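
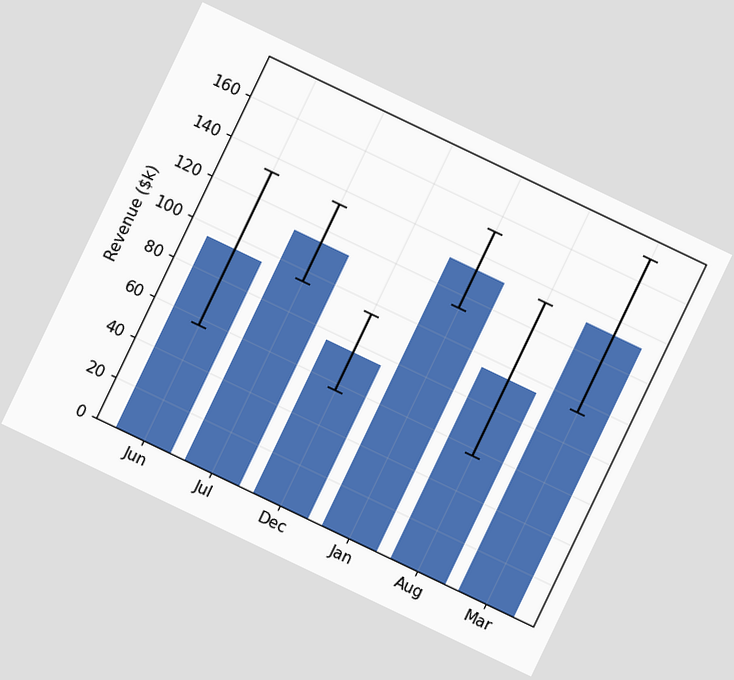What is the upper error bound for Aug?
The chart is tilted about 26° clockwise. The Aug bar's upper whisker reaches $133k.

$133k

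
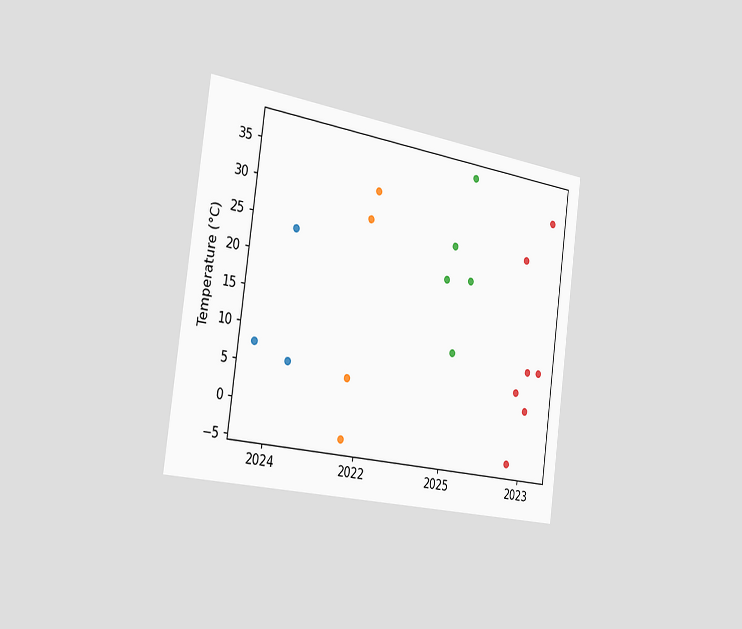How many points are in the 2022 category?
The chart is tilted about 8° clockwise and viewed slightly from the left. Counting the markers in the 2022 column gives 4.

4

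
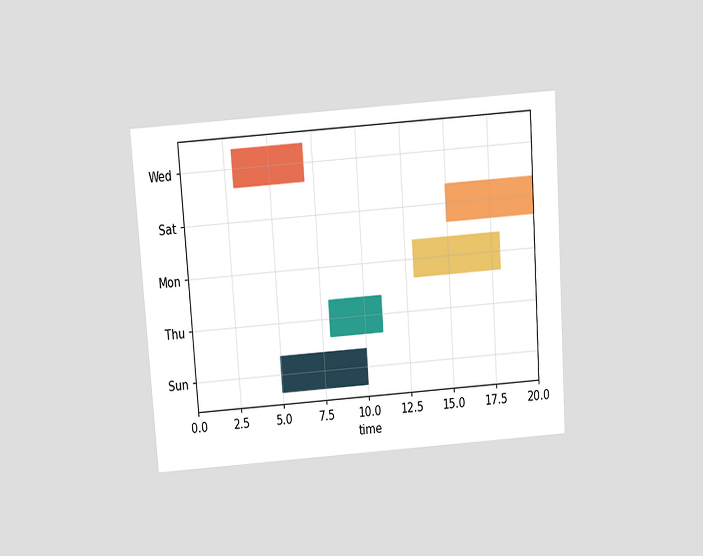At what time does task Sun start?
5

The chart is tilted about 4° counter-clockwise and viewed slightly from above. The Sun bar begins at t=5.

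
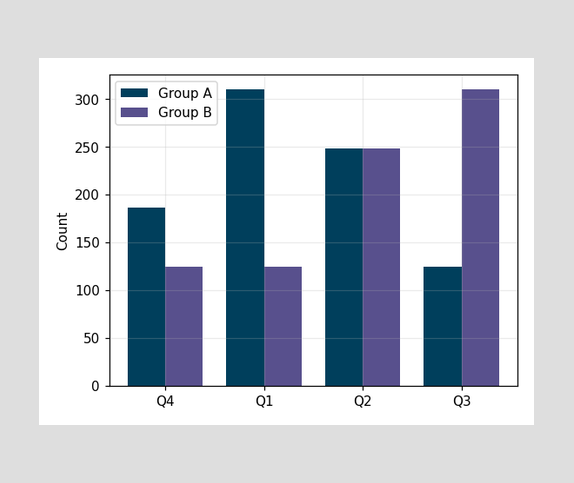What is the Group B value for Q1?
124

The Group B bar at Q1 reaches 124 on the y-axis.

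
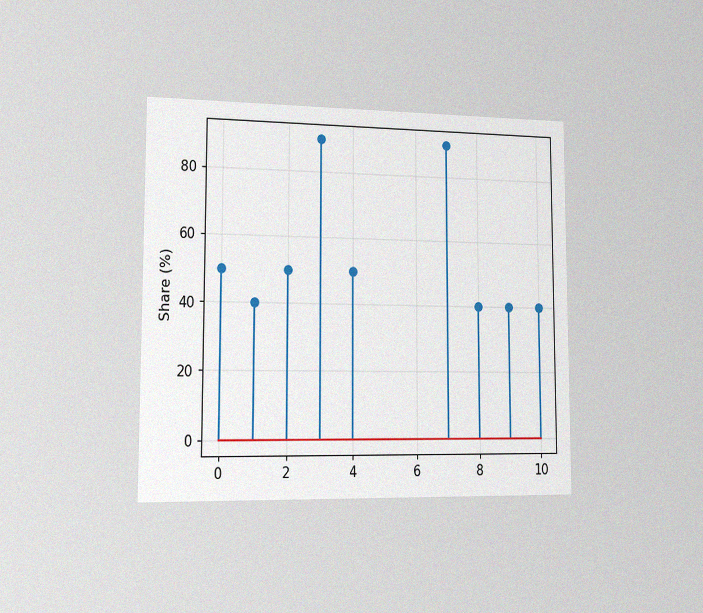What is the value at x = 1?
The chart is viewed slightly from the left, with some photo noise. The stem at x=1 reaches 40%.

40%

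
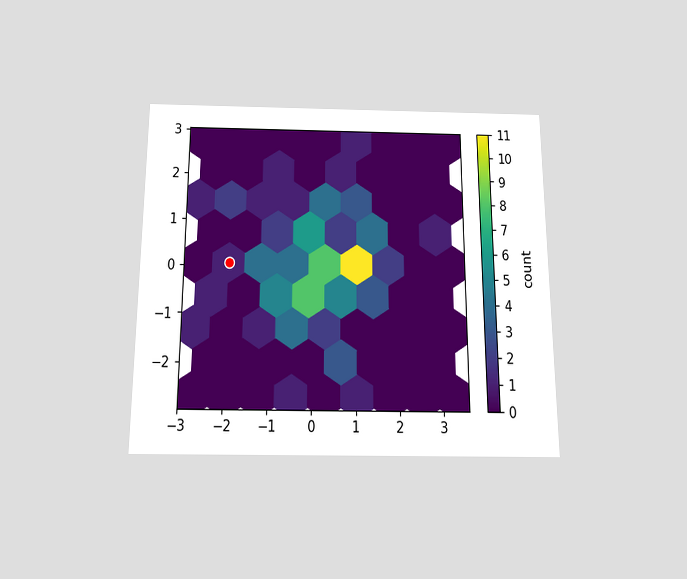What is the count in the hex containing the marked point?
The chart is viewed slightly from below. The marked hex reads 1 on the colorbar.

1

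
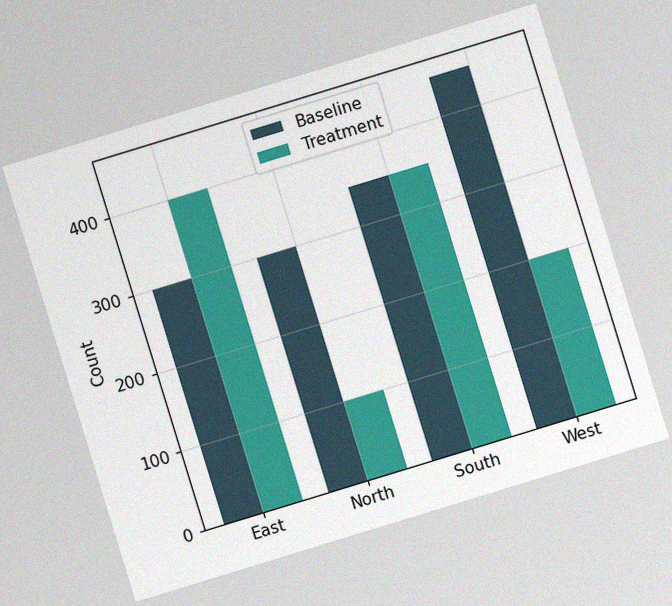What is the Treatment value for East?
The chart is tilted about 17° counter-clockwise, with some photo noise. The Treatment bar at East reaches 400 on the y-axis.

400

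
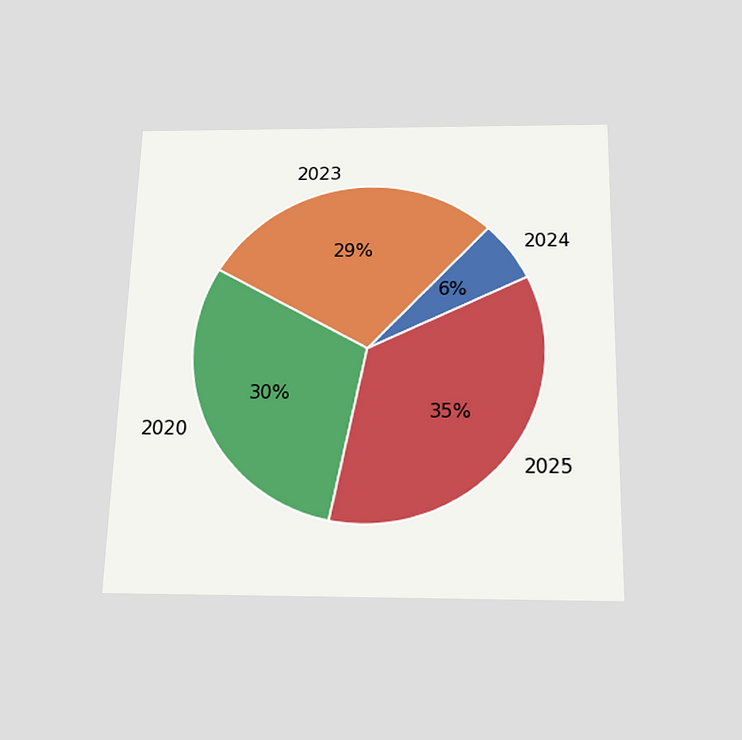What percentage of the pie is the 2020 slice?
The chart is viewed slightly from below. The 2020 slice takes up 30% of the pie.

30%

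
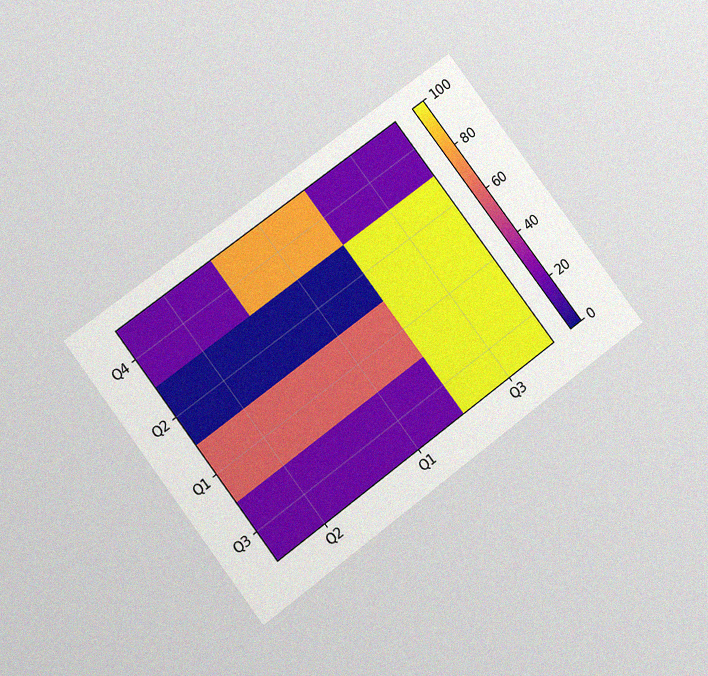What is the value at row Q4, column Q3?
The chart is tilted about 37° counter-clockwise and viewed at a slight angle, with some photo noise. Matching cell (Q4, Q3) against the colorbar gives 20.

20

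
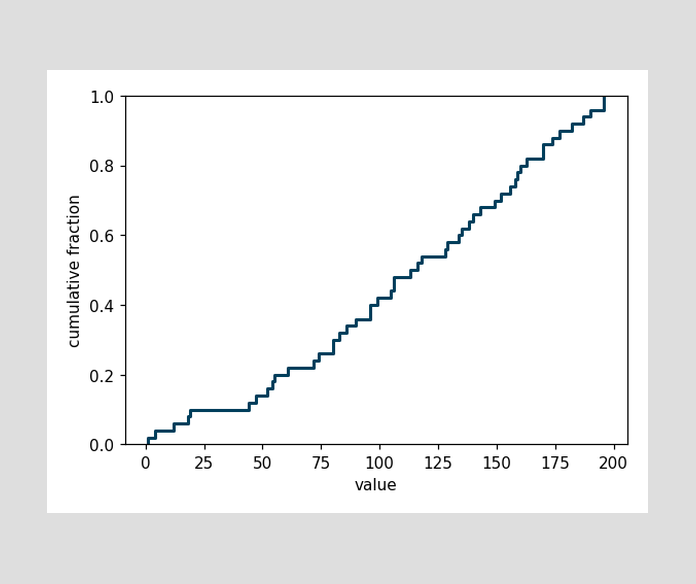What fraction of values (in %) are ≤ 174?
At x=174 the ECDF step is at 88%.

88%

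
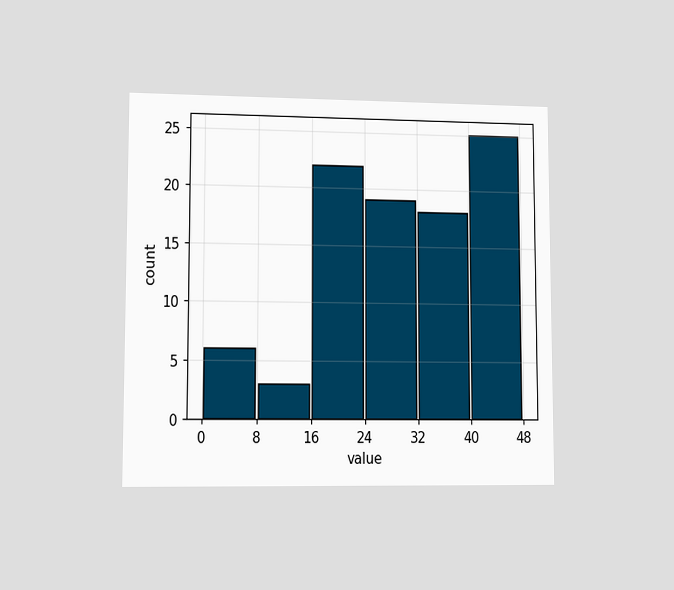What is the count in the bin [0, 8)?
6

The chart is viewed at a slight angle. The [0, 8) bin has height 6.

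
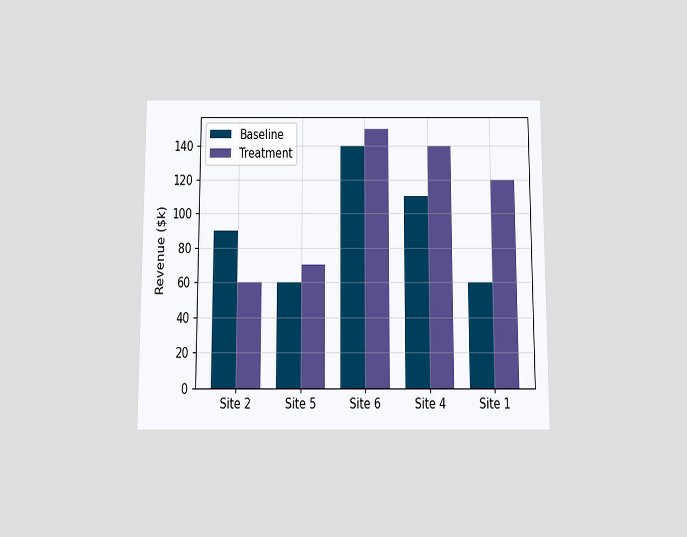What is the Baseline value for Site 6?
$140k

The chart is viewed slightly from below. The Baseline bar at Site 6 reaches $140k on the y-axis.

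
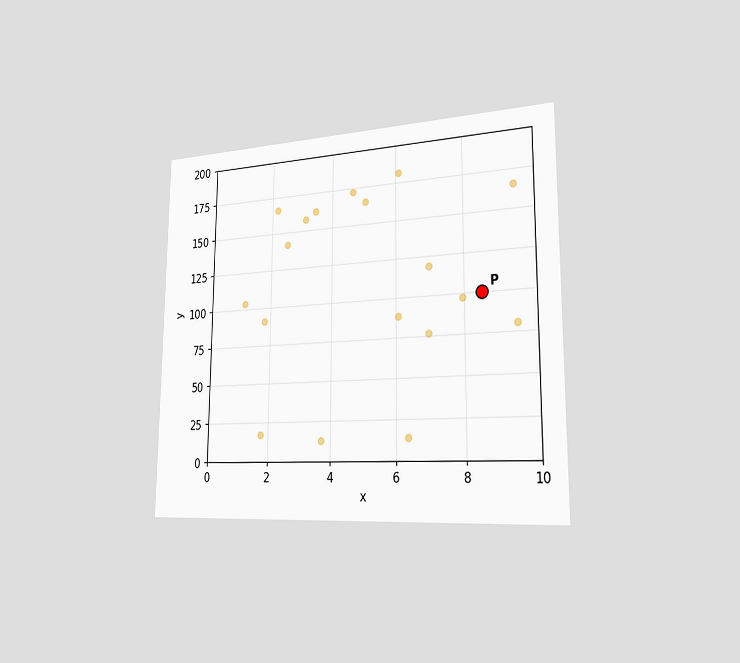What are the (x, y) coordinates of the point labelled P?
(8.5, 100)

The chart is viewed slightly from the right. Following the gridlines from P to each axis, P sits at (8.5, 100).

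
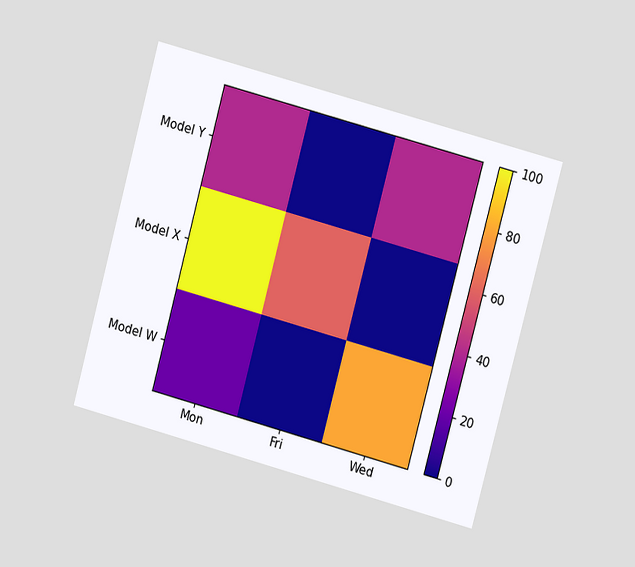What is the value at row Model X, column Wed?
The chart is tilted about 15° clockwise and viewed at a slight angle. Matching cell (Model X, Wed) against the colorbar gives 0.

0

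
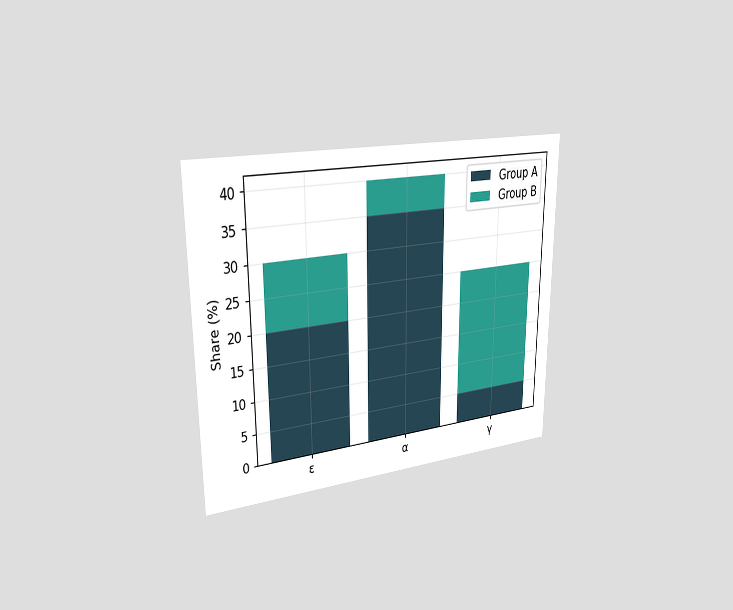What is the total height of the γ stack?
The chart is viewed slightly from the left. The γ stack's top reaches 25% on the y-axis.

25%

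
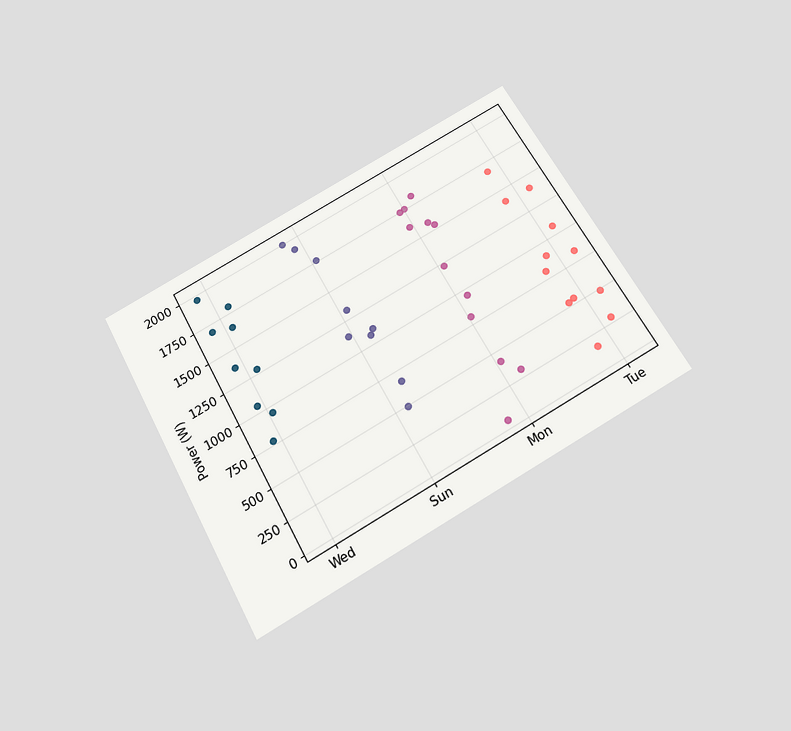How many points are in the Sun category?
The chart is tilted about 29° counter-clockwise and viewed slightly from below. Counting the markers in the Sun column gives 9.

9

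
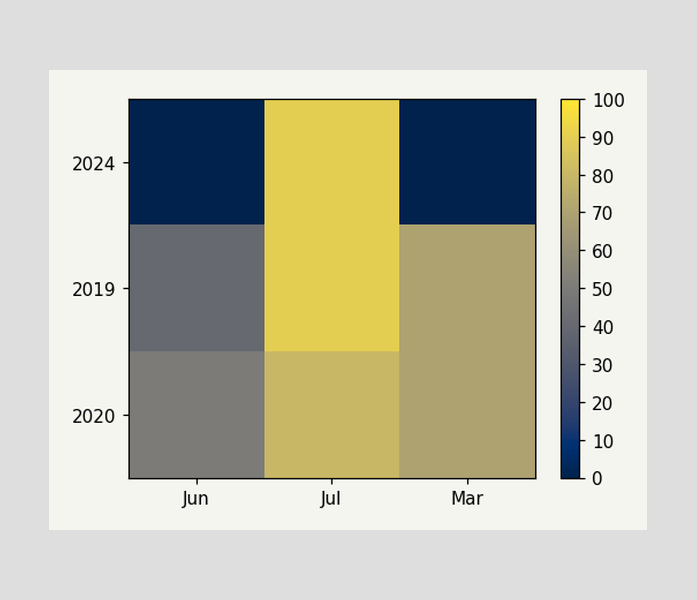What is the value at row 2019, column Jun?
40

Matching cell (2019, Jun) against the colorbar gives 40.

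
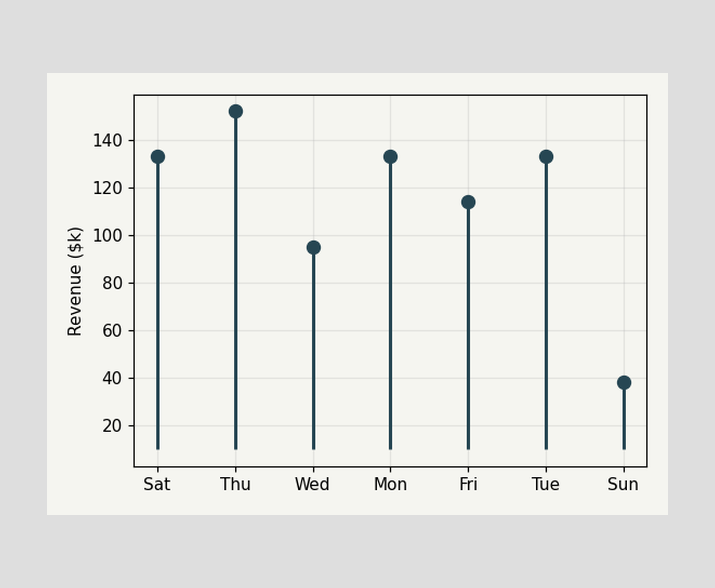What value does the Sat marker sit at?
$133k

The Sat marker sits at $133k.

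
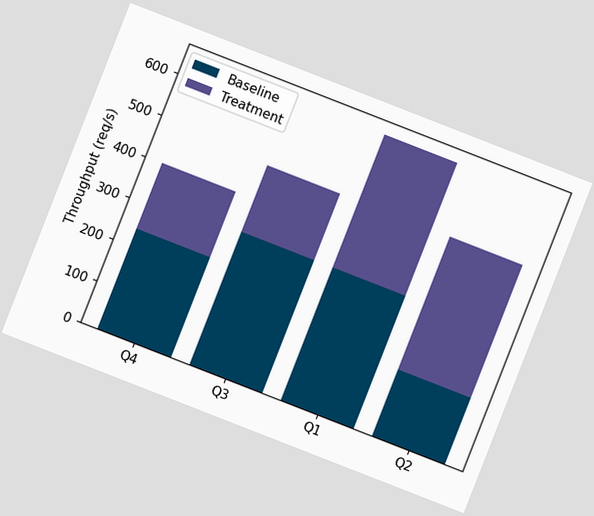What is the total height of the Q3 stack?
The chart is tilted about 21° clockwise. The Q3 stack's top reaches 480req/s on the y-axis.

480req/s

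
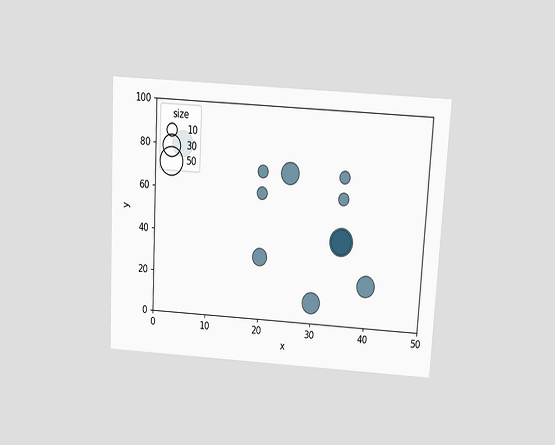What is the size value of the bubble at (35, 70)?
The chart is tilted about 3° clockwise and viewed slightly from above. Matching the bubble at (35, 70) against the size legend gives 10.

10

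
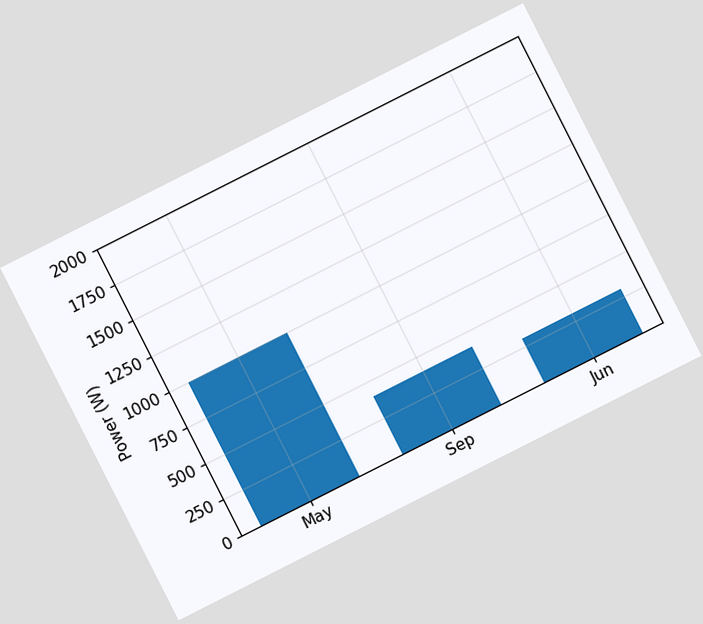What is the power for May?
1000W

The chart is tilted about 27° counter-clockwise. Reading along the chart's y-axis, the May bar reaches 1000W.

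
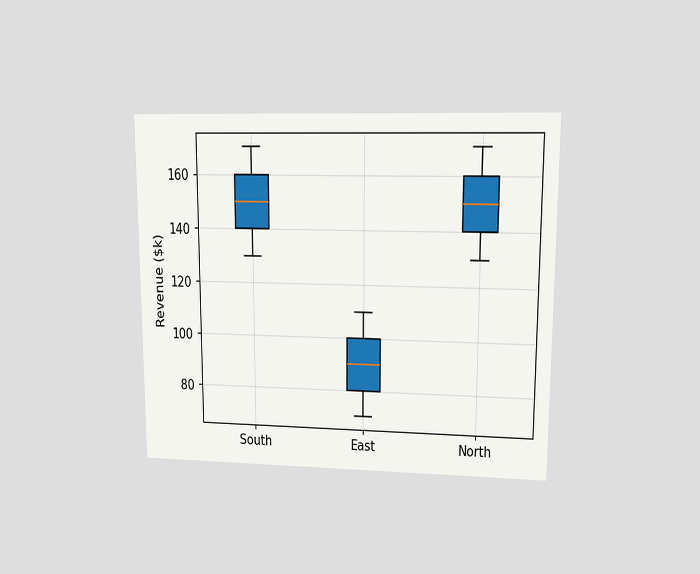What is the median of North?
The chart is viewed at a slight angle. The median line in the North box sits at $150k.

$150k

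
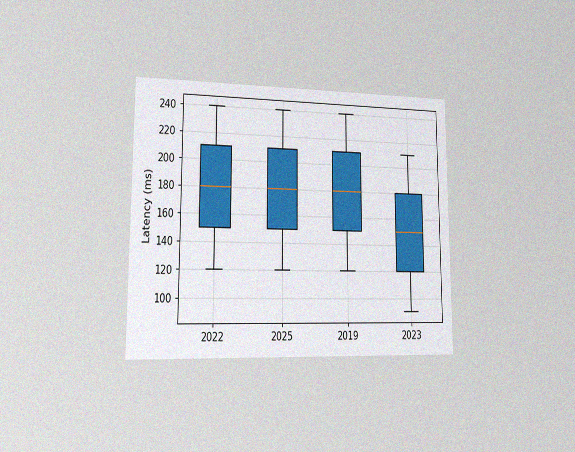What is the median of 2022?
180ms

The chart is viewed slightly from the left, with some photo noise. The median line in the 2022 box sits at 180ms.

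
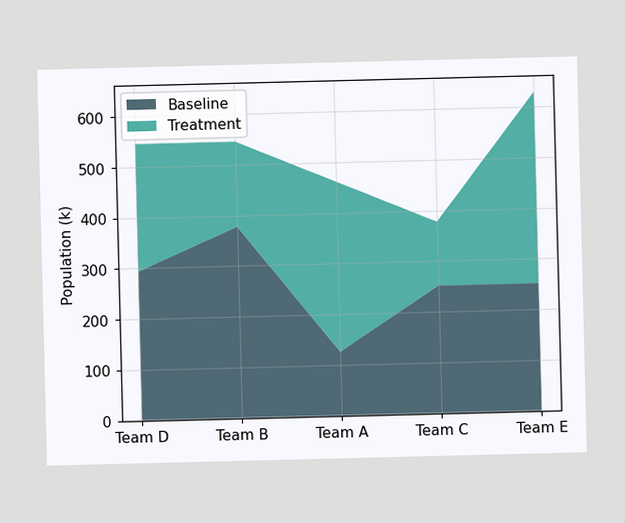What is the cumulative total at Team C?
378k

The stacked total at Team C reaches 378k.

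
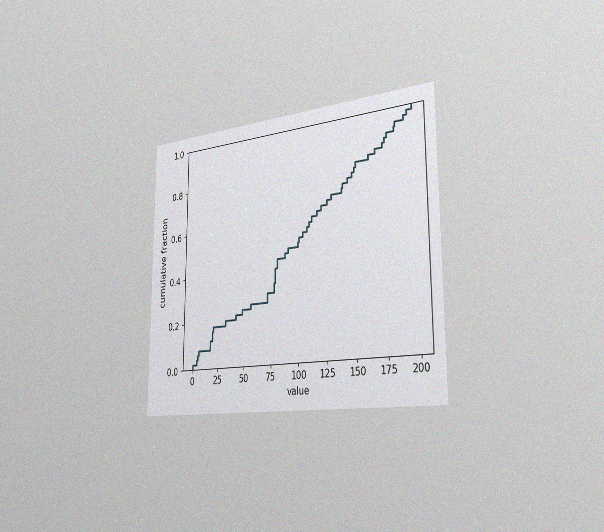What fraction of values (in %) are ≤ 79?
40%

The chart is viewed slightly from the right, with some photo noise. At x=79 the ECDF step is at 40%.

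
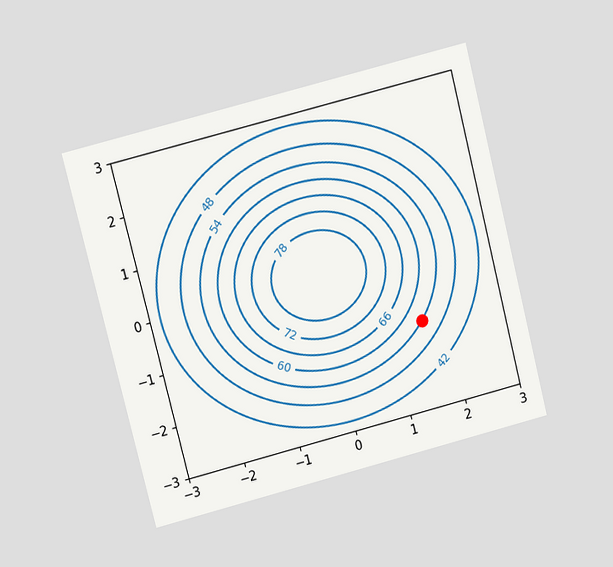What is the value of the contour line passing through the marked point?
54

The chart is tilted about 14° counter-clockwise and viewed at a slight angle. The marked point sits on the contour labelled 54.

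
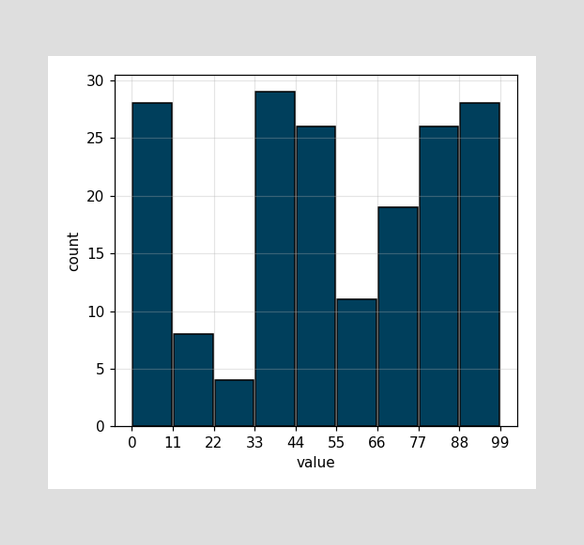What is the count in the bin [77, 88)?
The [77, 88) bin has height 26.

26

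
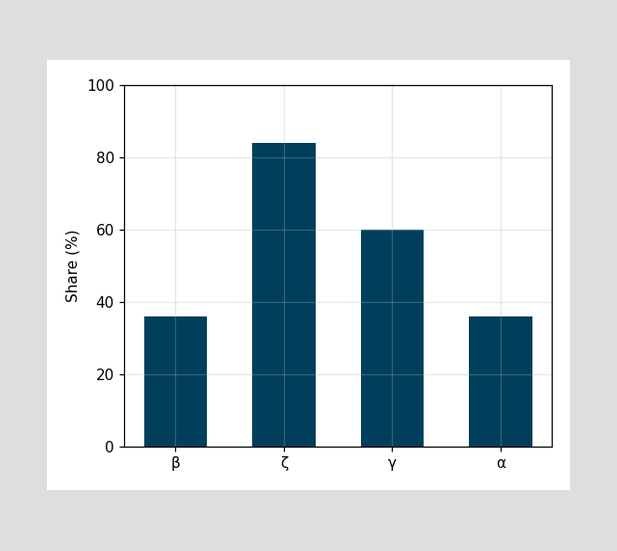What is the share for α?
Reading along the chart's y-axis, the α bar reaches 36%.

36%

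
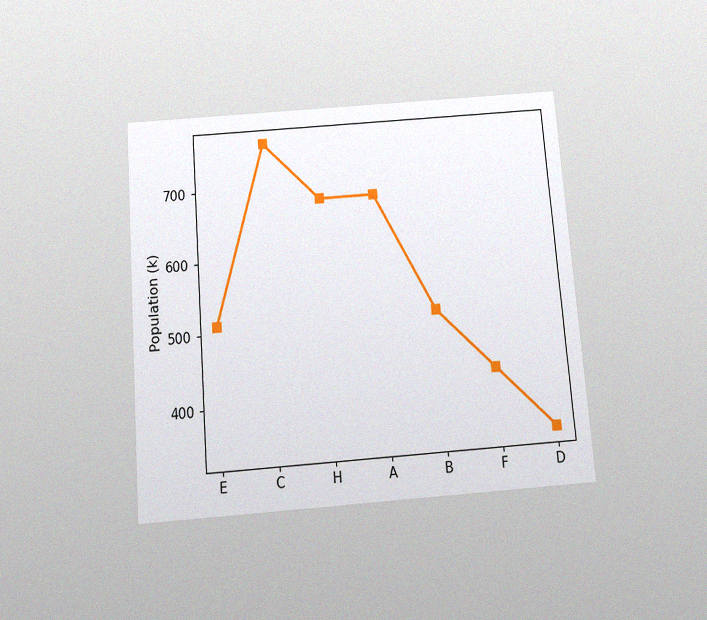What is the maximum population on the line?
The chart is tilted about 4° counter-clockwise and viewed slightly from below, with some photo noise. The highest point is at C, and reading across to the y-axis gives 765k.

765k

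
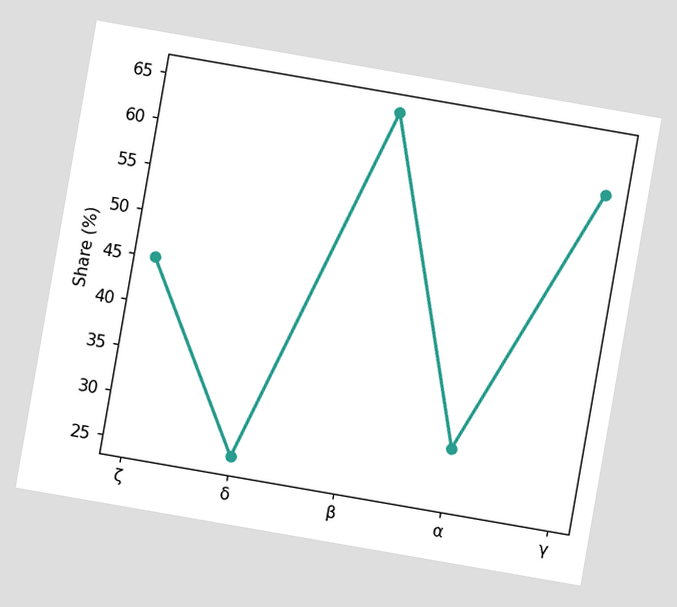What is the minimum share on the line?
The chart is tilted about 10° clockwise. The lowest point is at δ, and reading across to the y-axis gives 25%.

25%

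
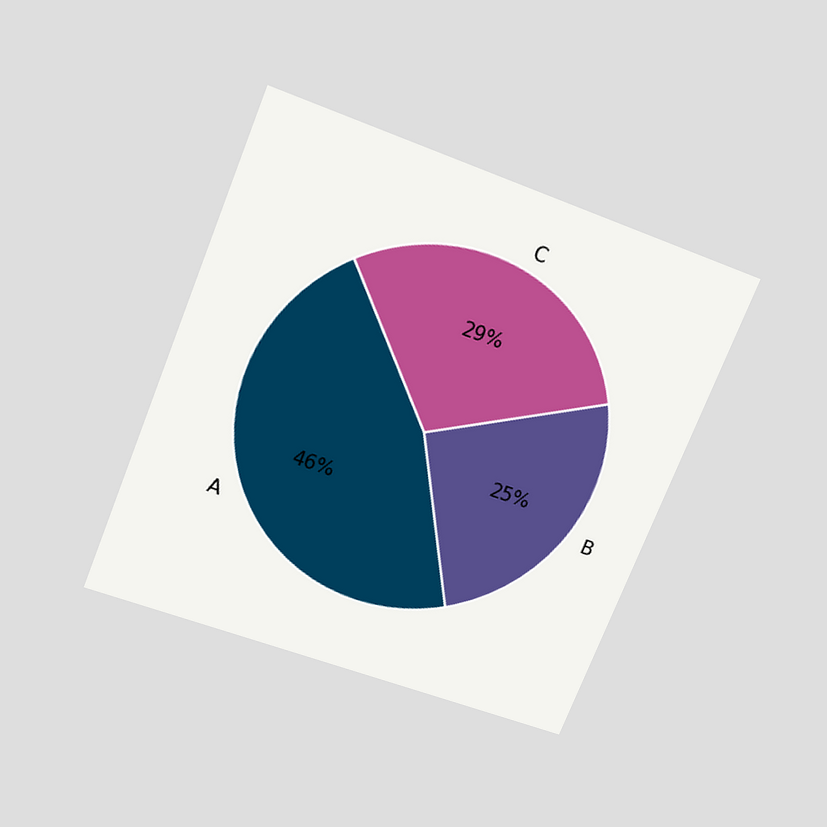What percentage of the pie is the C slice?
The chart is tilted about 22° clockwise and viewed slightly from above. The C slice takes up 29% of the pie.

29%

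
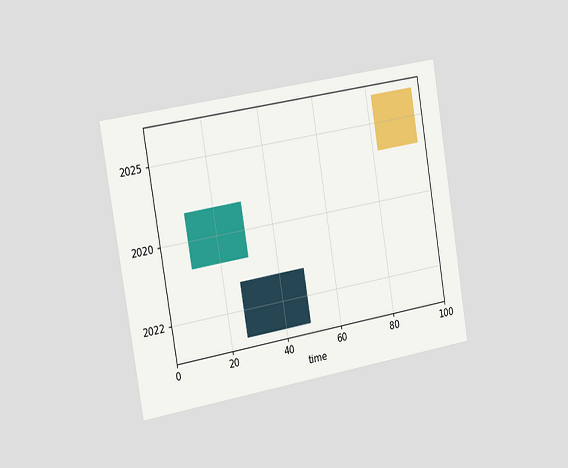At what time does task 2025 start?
The chart is tilted about 9° counter-clockwise and viewed slightly from the left. The 2025 bar begins at t=82.

82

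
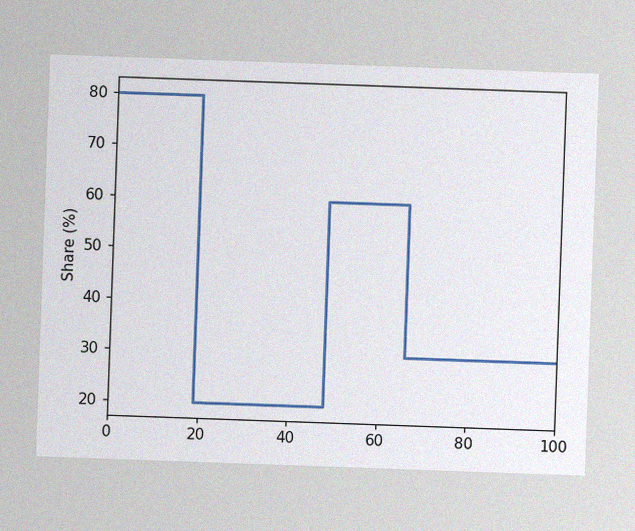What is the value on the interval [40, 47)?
20%

The chart is tilted about 2° clockwise, with some photo noise. On [40, 47) the step sits at 20%.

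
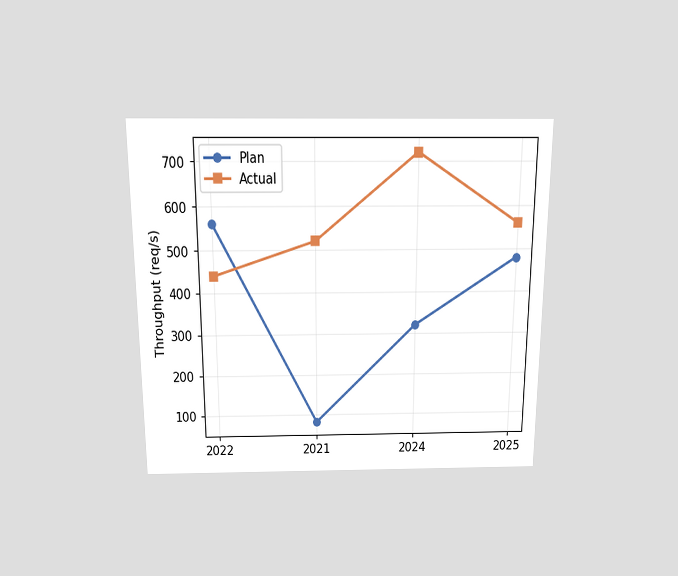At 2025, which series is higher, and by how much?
The chart is viewed slightly from above. At 2025, Actual sits above the other line by 80req/s.

Actual, by 80req/s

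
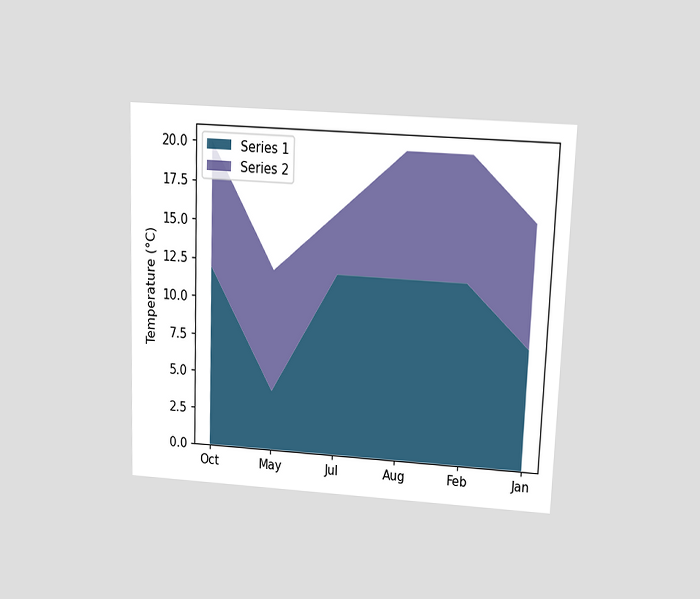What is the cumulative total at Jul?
The chart is tilted about 2° clockwise and viewed slightly from above. The stacked total at Jul reaches 16°C.

16°C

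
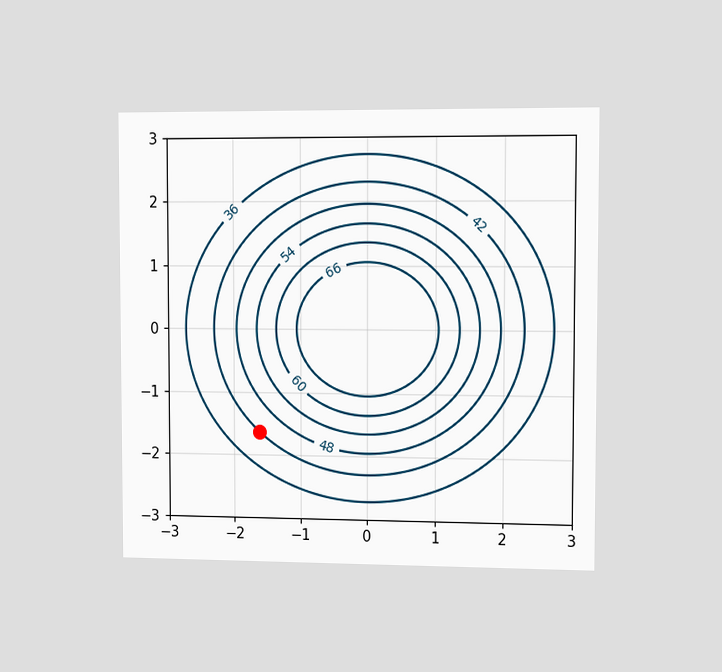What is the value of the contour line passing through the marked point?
The chart is viewed slightly from the right. The marked point sits on the contour labelled 42.

42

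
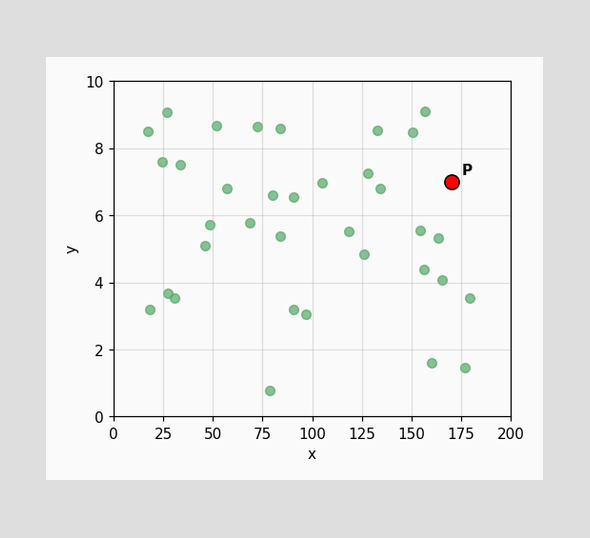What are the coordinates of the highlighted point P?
(170, 7)

Following the gridlines from P to each axis, P sits at (170, 7).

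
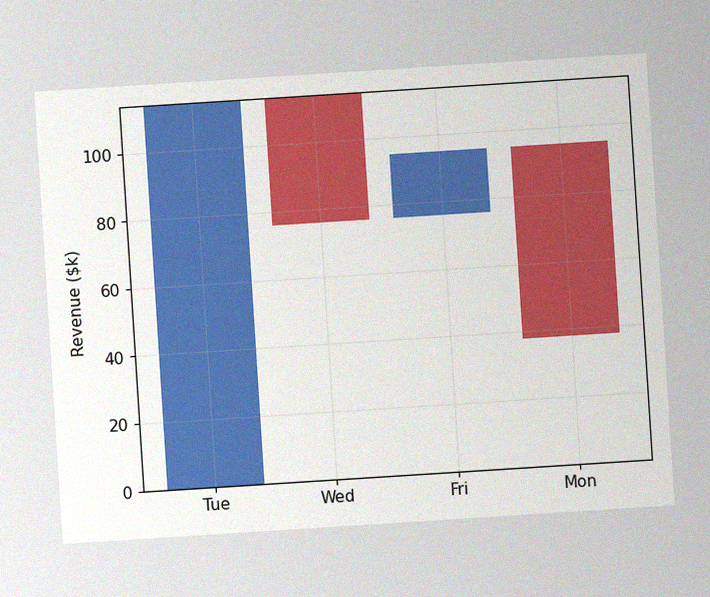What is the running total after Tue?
$114k

The chart is tilted about 4° counter-clockwise, with some photo noise. After Tue the running total reaches $114k.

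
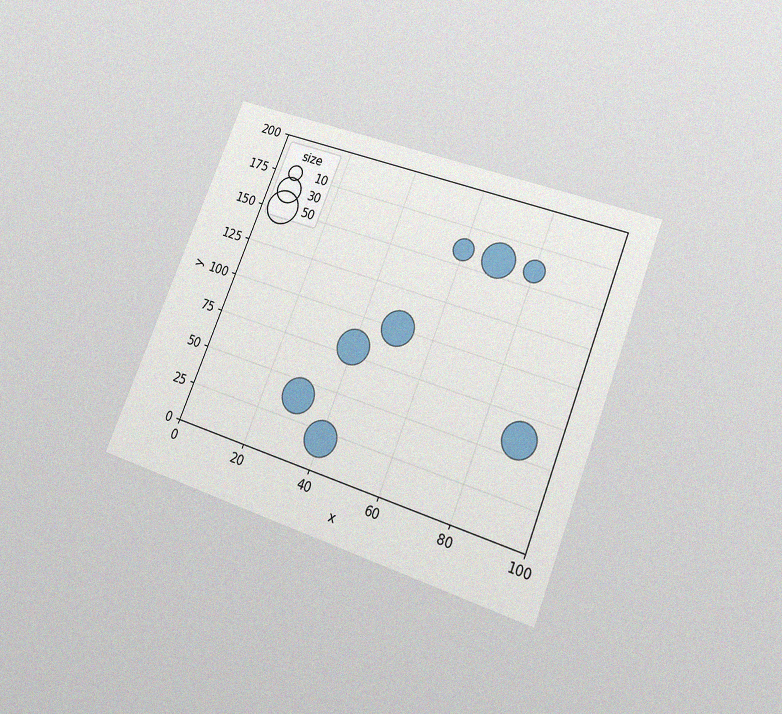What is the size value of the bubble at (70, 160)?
50

The chart is tilted about 22° clockwise and viewed slightly from below, with some photo noise. Matching the bubble at (70, 160) against the size legend gives 50.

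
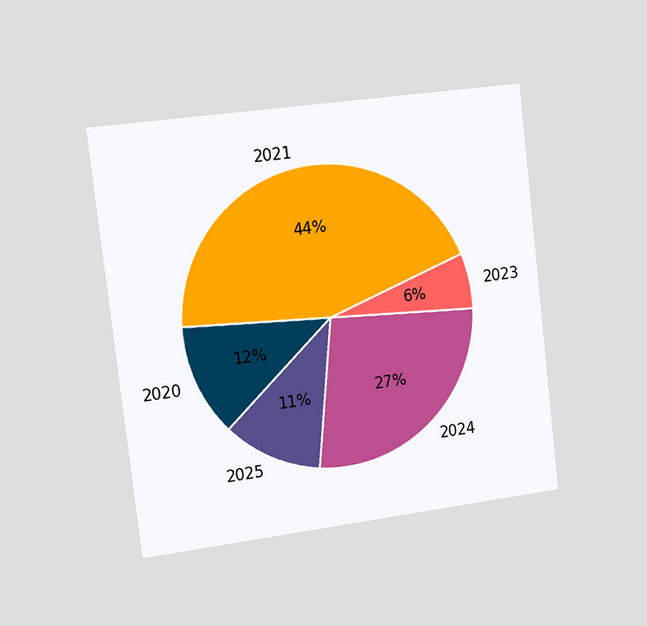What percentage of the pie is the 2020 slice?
12%

The chart is tilted about 7° counter-clockwise and viewed slightly from the left. The 2020 slice takes up 12% of the pie.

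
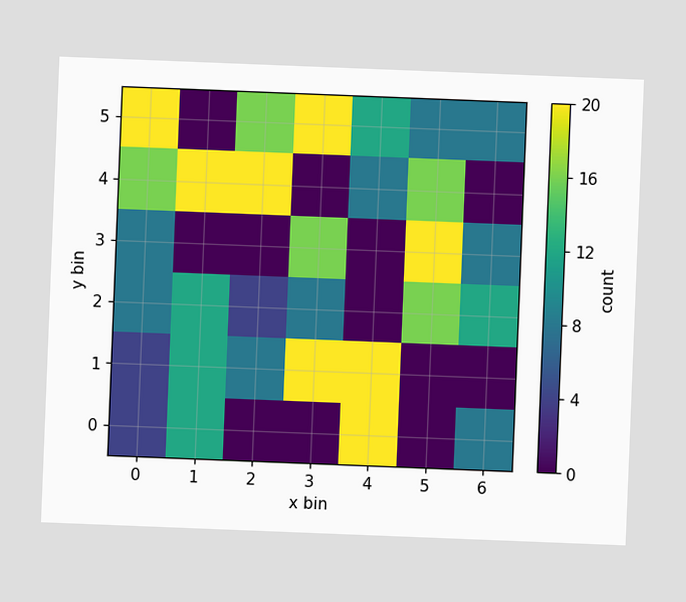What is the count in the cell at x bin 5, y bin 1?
0

The chart is tilted about 2° clockwise. Matching the cell (5, 1) against the colorbar gives 0.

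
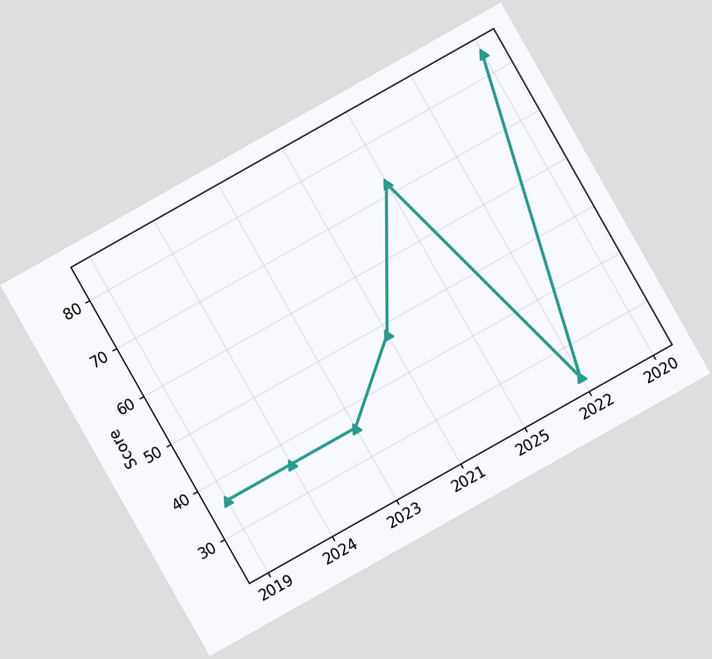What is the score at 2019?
The chart is tilted about 29° counter-clockwise. At 2019, the line is at 36.

36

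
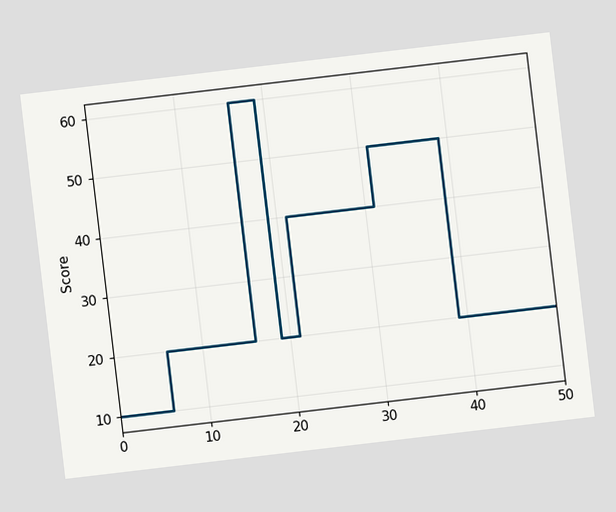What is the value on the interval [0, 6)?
10

The chart is tilted about 7° counter-clockwise. On [0, 6) the step sits at 10.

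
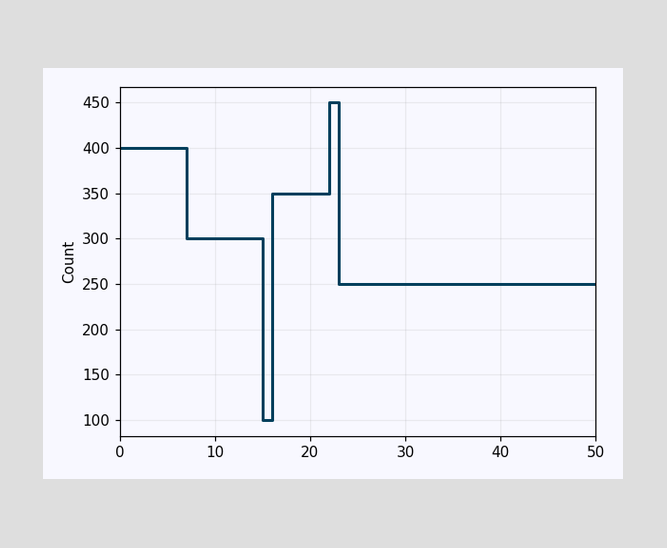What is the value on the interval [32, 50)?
250

On [32, 50) the step sits at 250.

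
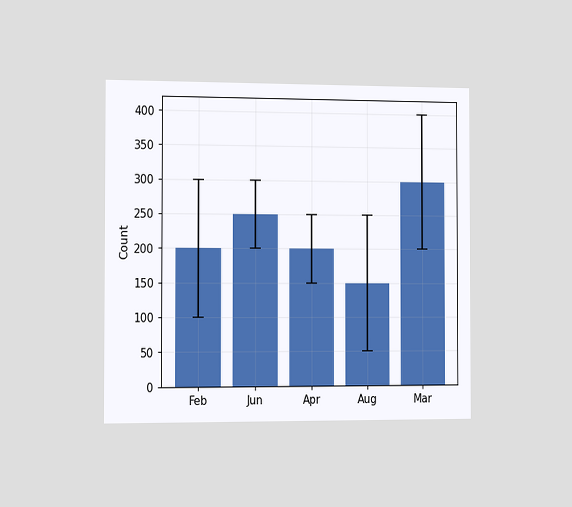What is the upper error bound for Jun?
The chart is viewed slightly from the left. The Jun bar's upper whisker reaches 300.

300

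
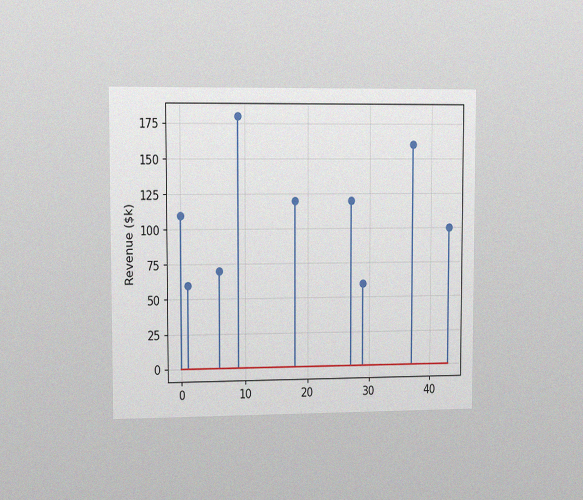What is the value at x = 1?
The chart is viewed slightly from the left, with some photo noise. The stem at x=1 reaches $60k.

$60k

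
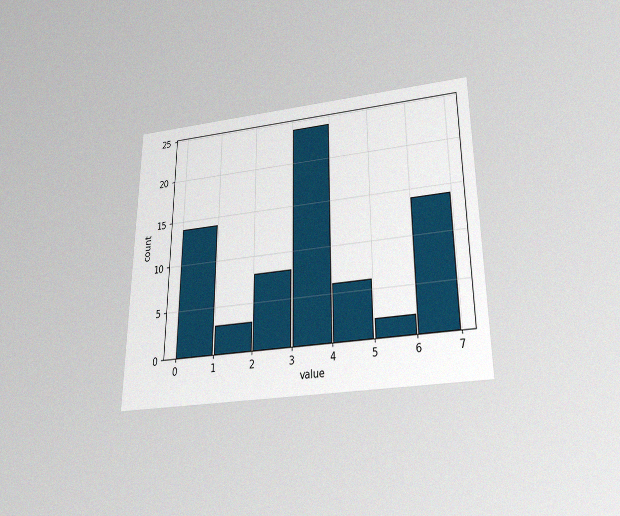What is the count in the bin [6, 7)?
14

The chart is viewed slightly from below, with some photo noise. The [6, 7) bin has height 14.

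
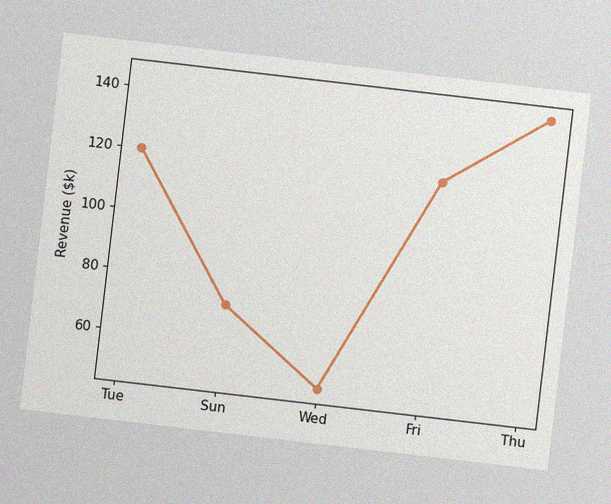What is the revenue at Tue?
The chart is tilted about 7° clockwise, with some photo noise. At Tue, the line is at $120k.

$120k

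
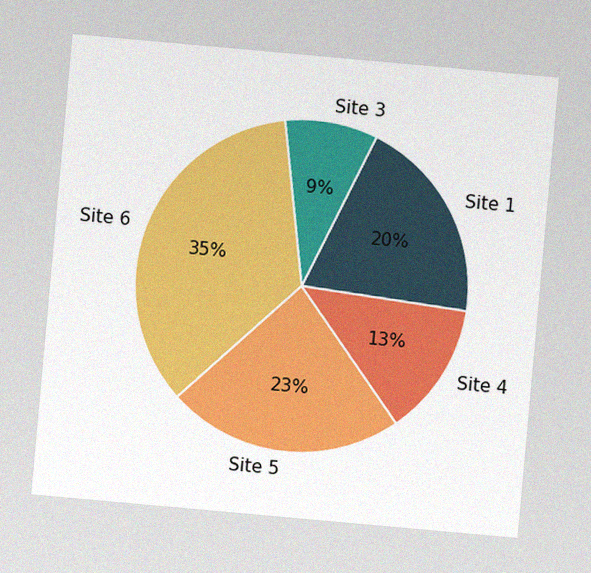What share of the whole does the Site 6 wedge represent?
35%

The chart is tilted about 5° clockwise, with some photo noise. The Site 6 slice takes up 35% of the pie.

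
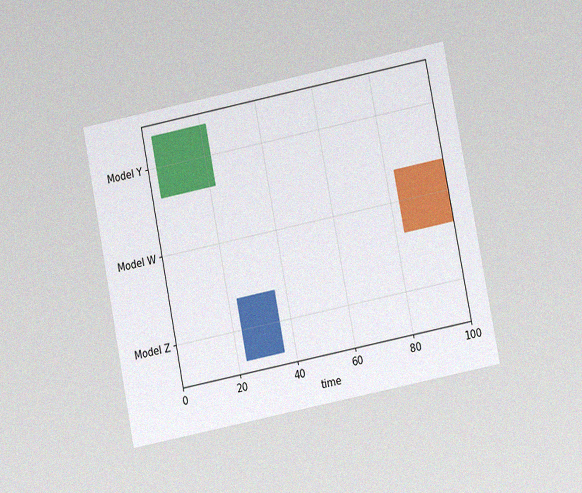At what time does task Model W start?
The chart is tilted about 11° counter-clockwise and viewed at a slight angle, with some photo noise. The Model W bar begins at t=83.

83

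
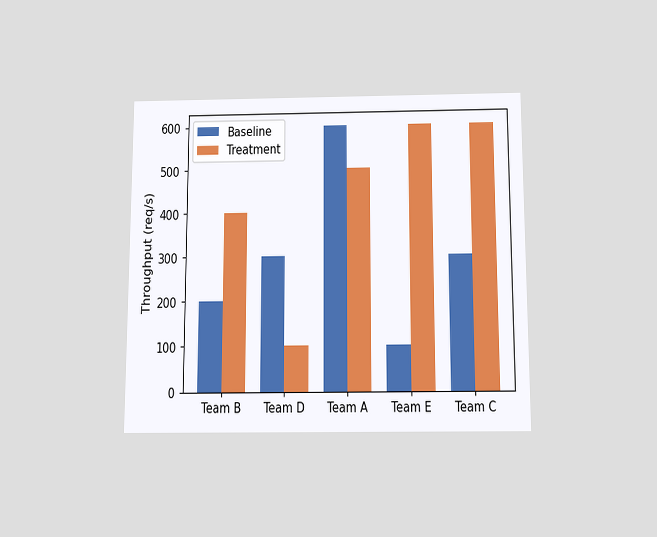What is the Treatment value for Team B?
400req/s

The chart is viewed slightly from below. The Treatment bar at Team B reaches 400req/s on the y-axis.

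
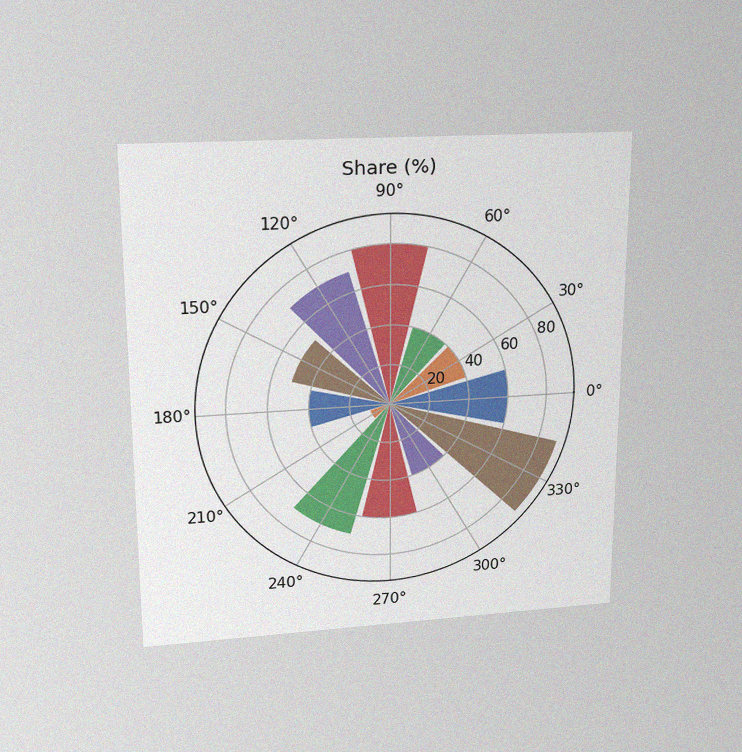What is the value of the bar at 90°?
The chart is viewed slightly from above, with some photo noise. The bar at 90° reaches 80% on the radial axis.

80%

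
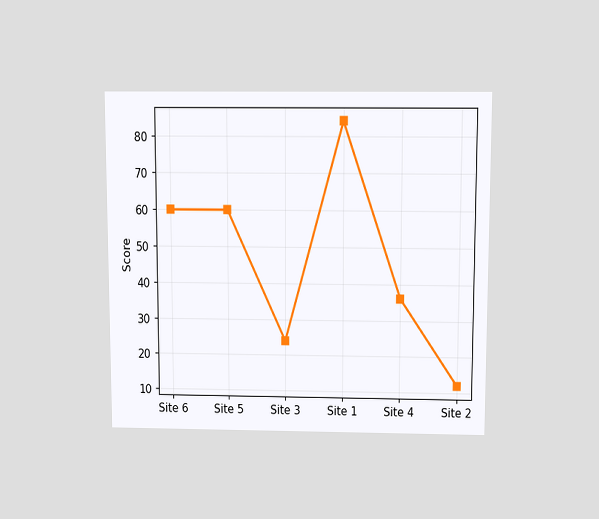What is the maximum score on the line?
84

The chart is viewed slightly from above. The highest point is at Site 1, and reading across to the y-axis gives 84.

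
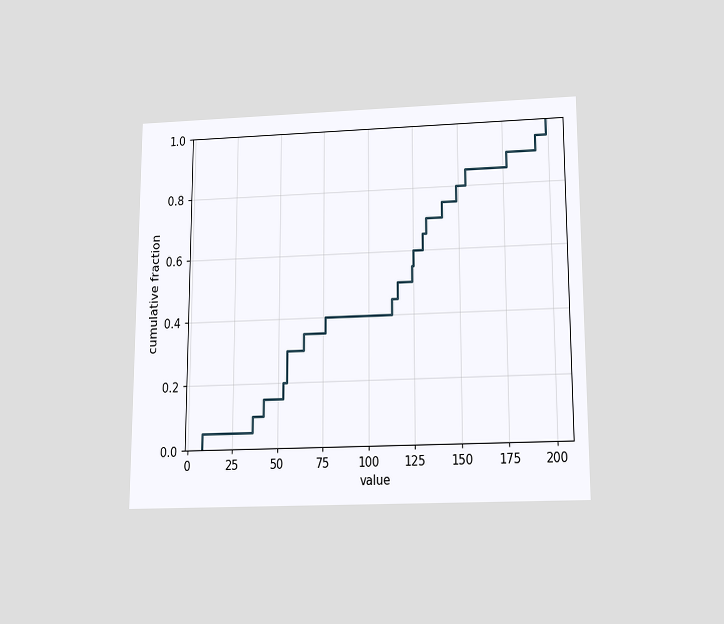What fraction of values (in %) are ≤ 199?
The chart is viewed slightly from below. At x=199 the ECDF step is at 100%.

100%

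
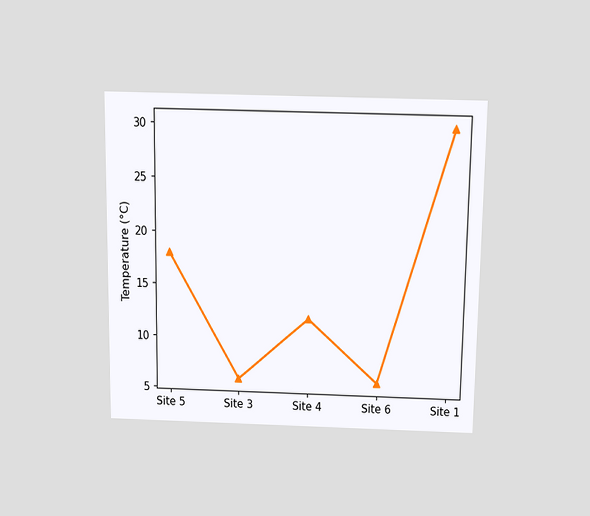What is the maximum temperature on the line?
The chart is viewed slightly from above. The highest point is at Site 1, and reading across to the y-axis gives 30°C.

30°C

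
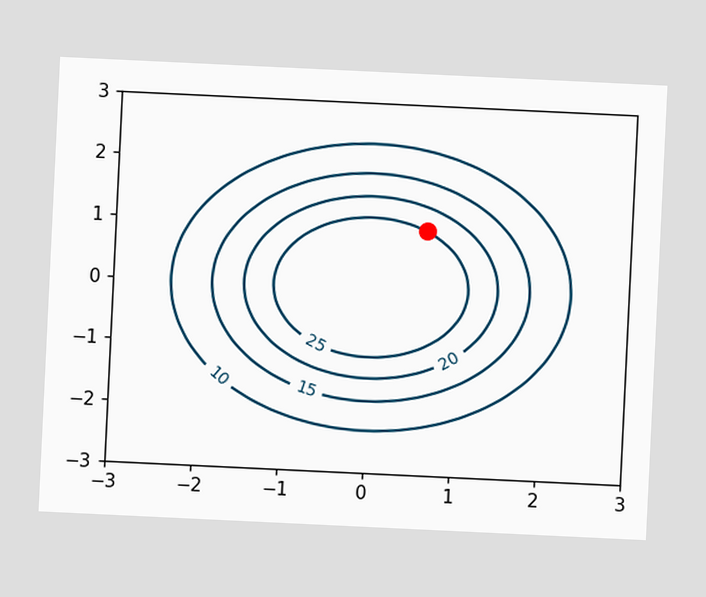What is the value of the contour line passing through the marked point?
25

The chart is tilted about 3° clockwise. The marked point sits on the contour labelled 25.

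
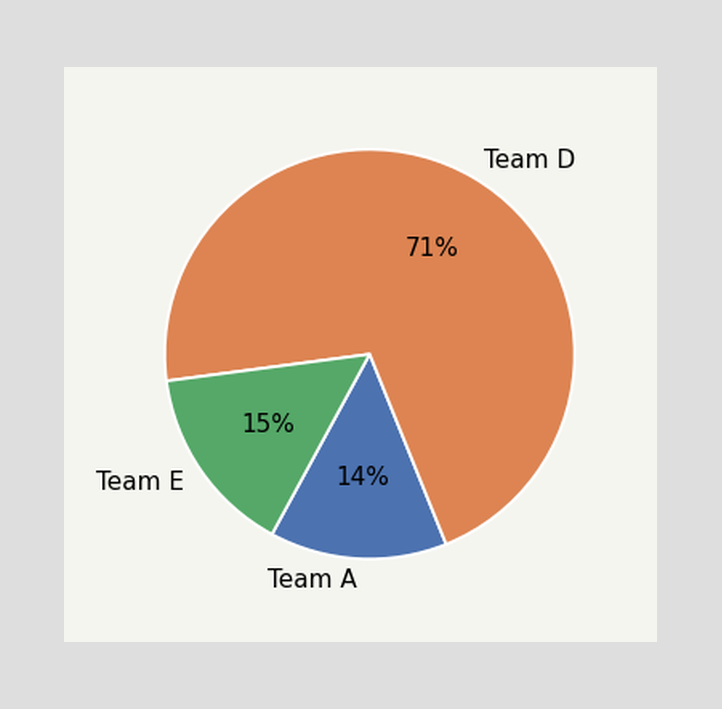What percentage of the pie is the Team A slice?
14%

The Team A slice takes up 14% of the pie.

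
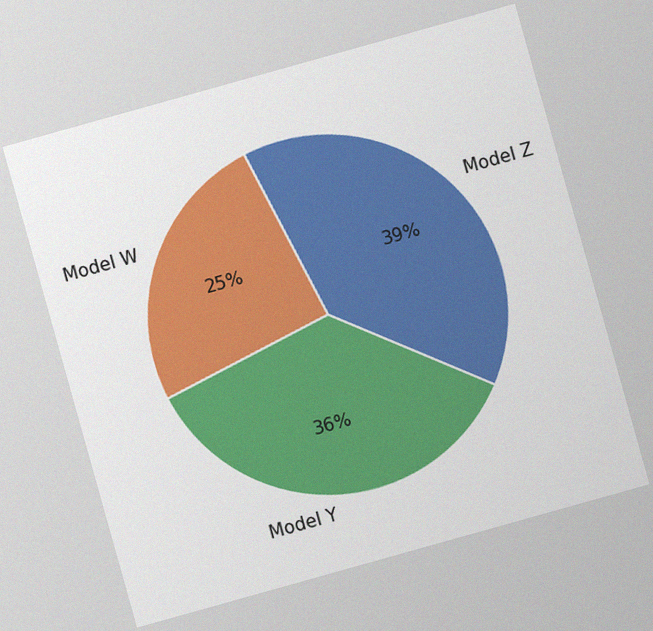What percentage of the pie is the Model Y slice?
36%

The chart is tilted about 16° counter-clockwise, with some photo noise. The Model Y slice takes up 36% of the pie.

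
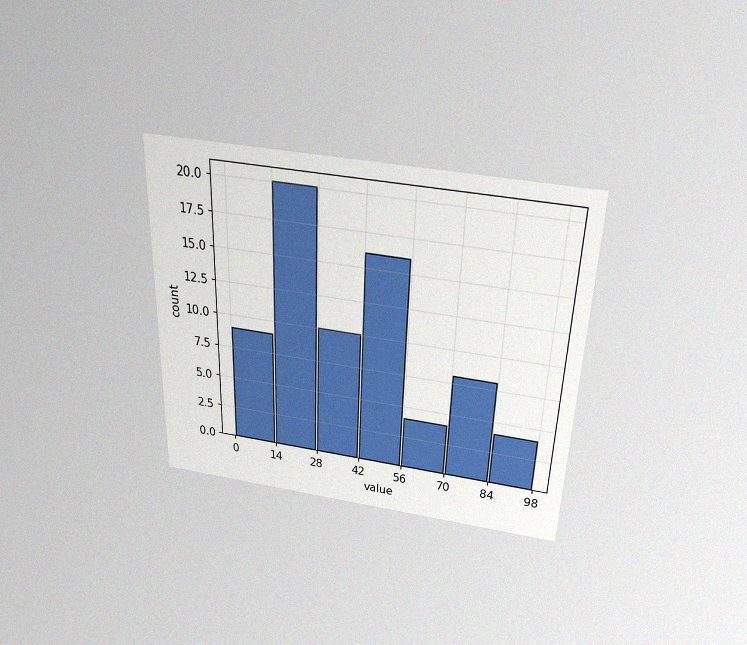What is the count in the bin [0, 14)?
9

The chart is viewed slightly from above, with some photo noise. The [0, 14) bin has height 9.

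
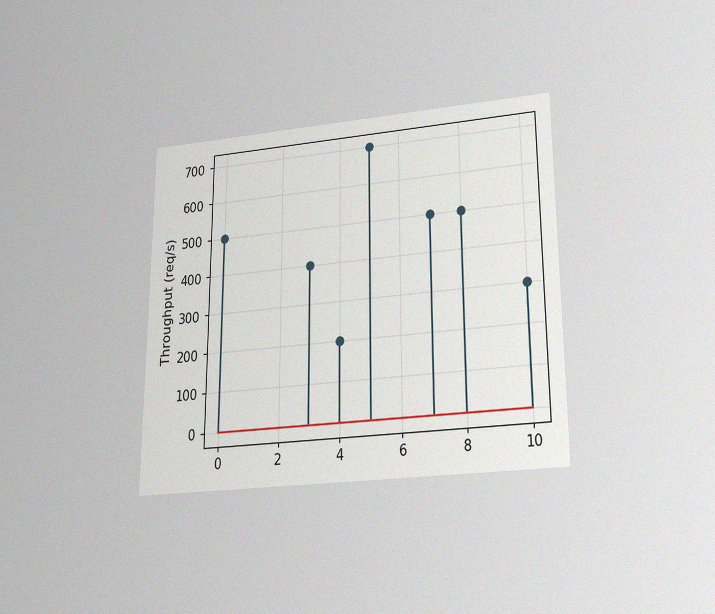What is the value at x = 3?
400req/s

The chart is viewed slightly from below, with some photo noise. The stem at x=3 reaches 400req/s.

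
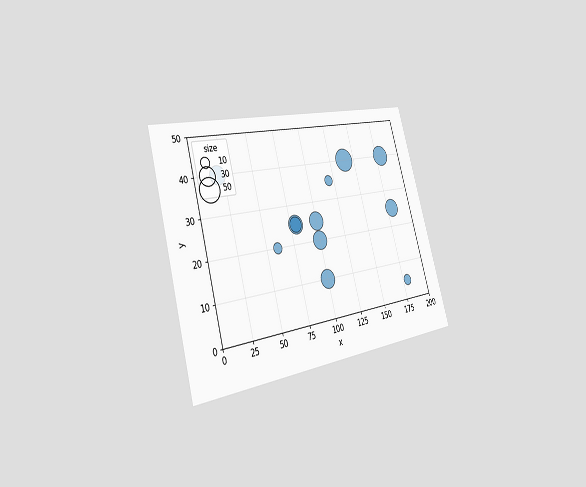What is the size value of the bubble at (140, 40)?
The chart is tilted about 16° counter-clockwise and viewed slightly from the left. Matching the bubble at (140, 40) against the size legend gives 50.

50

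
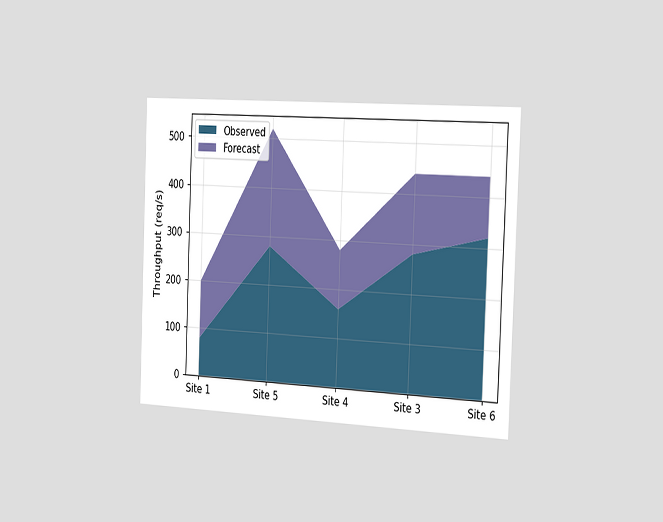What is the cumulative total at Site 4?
The chart is tilted about 2° clockwise and viewed slightly from the right. The stacked total at Site 4 reaches 280req/s.

280req/s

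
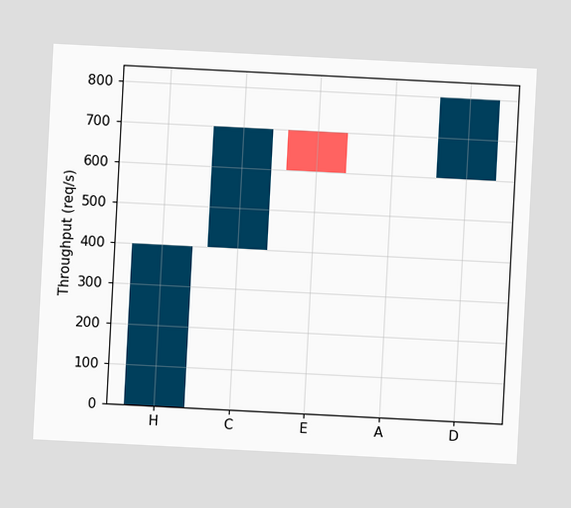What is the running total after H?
400req/s

The chart is tilted about 3° clockwise. After H the running total reaches 400req/s.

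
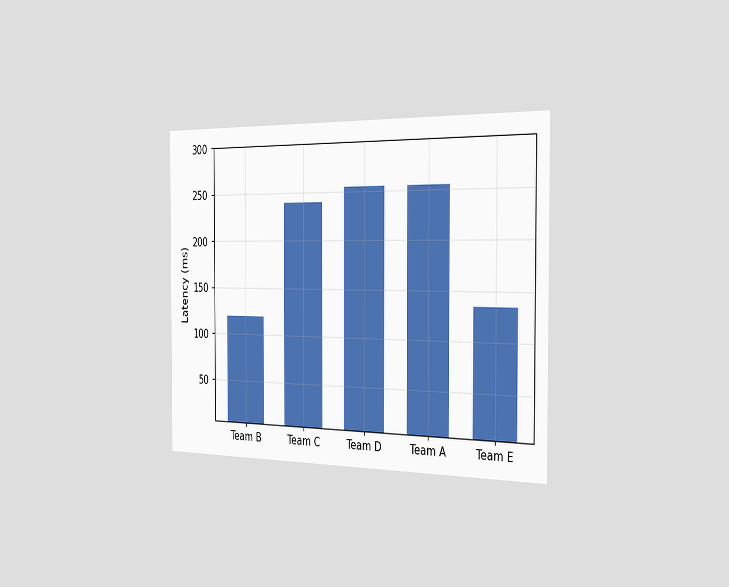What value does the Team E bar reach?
The chart is viewed slightly from the right. Reading along the chart's y-axis, the Team E bar reaches 135ms.

135ms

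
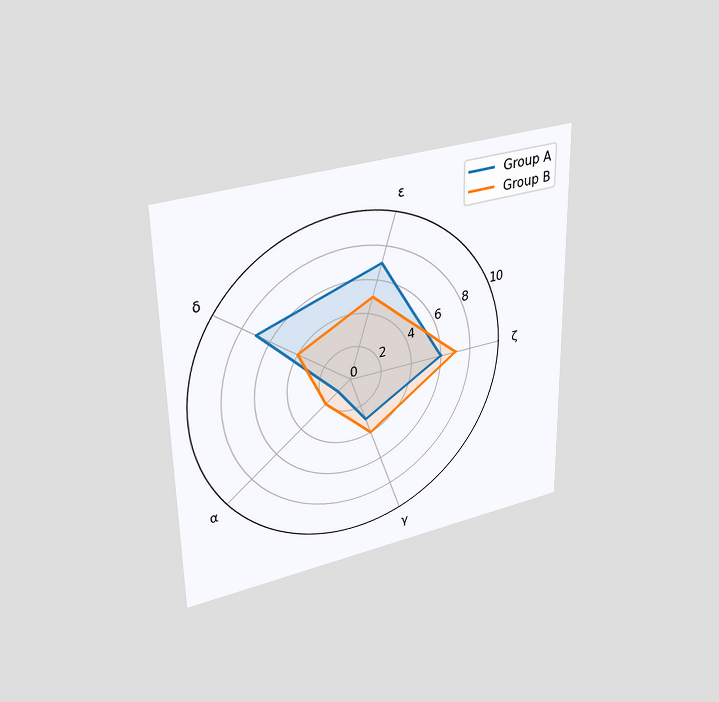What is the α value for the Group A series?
1

The chart is viewed slightly from above. On the α axis, Group A reaches 1.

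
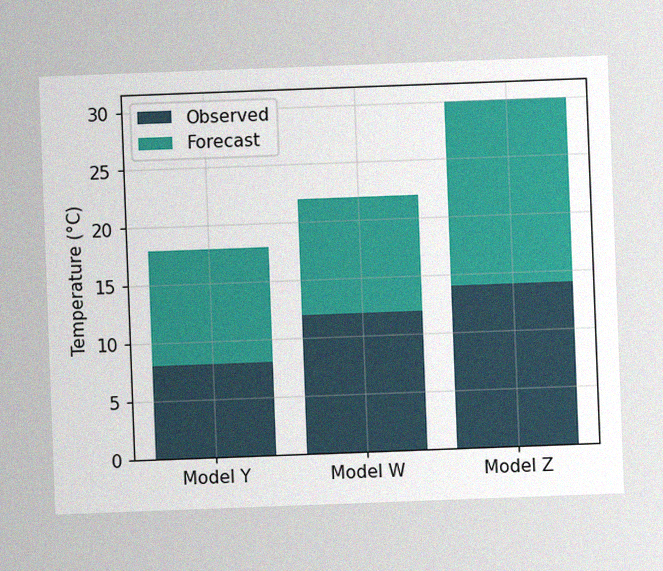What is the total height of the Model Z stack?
30°C

The chart is tilted about 2° counter-clockwise, with some photo noise. The Model Z stack's top reaches 30°C on the y-axis.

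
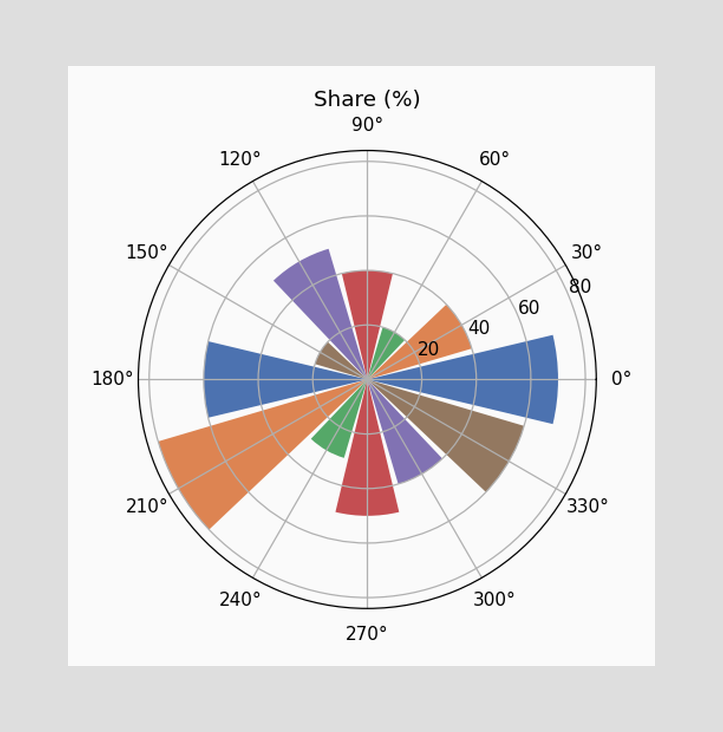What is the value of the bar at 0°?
70%

The bar at 0° reaches 70% on the radial axis.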